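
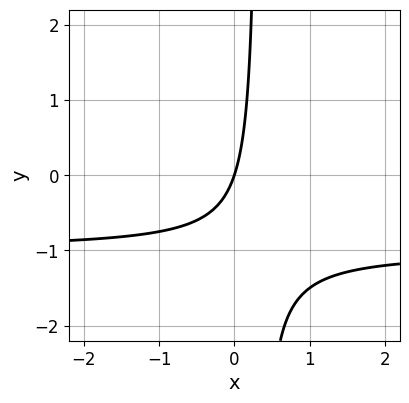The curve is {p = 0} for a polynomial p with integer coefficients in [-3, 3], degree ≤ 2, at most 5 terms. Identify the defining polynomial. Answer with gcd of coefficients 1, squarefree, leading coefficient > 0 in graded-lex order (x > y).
deg p = 2.
From the axis intercepts and sections: it meets the y-axis at y = 0 (among the integer gridlines); one x-axis crossing is at x = 0.
Together with the visible shape, these determine p as stated.

3*x*y + 3*x - y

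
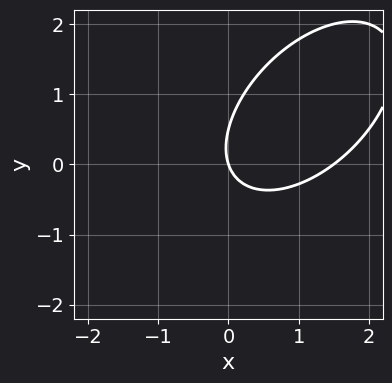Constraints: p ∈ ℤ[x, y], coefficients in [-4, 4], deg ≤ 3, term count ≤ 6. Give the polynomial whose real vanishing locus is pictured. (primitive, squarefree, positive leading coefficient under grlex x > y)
deg p = 2. No degree-1 curve has this shape.
Reading off the gridlines: it meets the y-axis at y = 0 (among the integer gridlines); it crosses the x-axis at the gridline x = 0.
Matching integer coefficients to the picture gives p.

2*x^2 - 2*x*y + 2*y^2 - 3*x - y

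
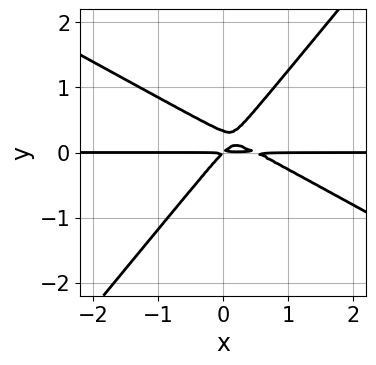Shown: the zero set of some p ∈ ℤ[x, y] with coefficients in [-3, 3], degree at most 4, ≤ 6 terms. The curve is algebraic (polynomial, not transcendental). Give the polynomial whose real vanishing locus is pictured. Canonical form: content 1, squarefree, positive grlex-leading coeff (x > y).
2*x^2*y + 2*x*y^2 - 3*y^3 - x*y + y^2

(a) deg p = 3. A generic line meets the curve in up to 3 points.
(b) From the visible intercepts: the visible x-axis segment lies entirely on the curve.
(c) Together with the visible shape, these determine p as stated.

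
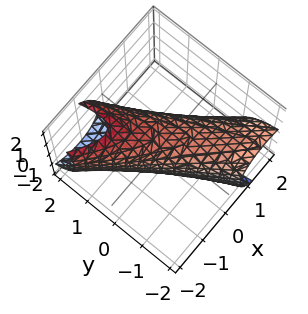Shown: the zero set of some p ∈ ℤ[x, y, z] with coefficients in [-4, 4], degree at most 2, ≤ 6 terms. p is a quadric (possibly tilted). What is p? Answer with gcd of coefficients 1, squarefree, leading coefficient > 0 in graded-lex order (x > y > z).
2*x^2 + 3*x*y + x*z + y^2 + z^2 - 2

1. deg p = 2. A generic line meets the surface in up to 2 points.
2. Reading off the gridlines: among the integer gridlines, it crosses the x-axis at x ∈ {-1, 1}.
3. Together with the visible shape, these determine p as stated.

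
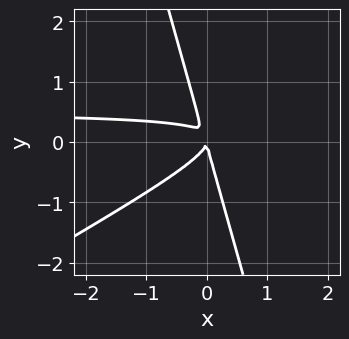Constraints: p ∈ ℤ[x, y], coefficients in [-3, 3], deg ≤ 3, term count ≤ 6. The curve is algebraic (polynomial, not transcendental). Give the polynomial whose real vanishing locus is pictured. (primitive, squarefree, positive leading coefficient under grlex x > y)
First, degree: no degree-2 curve has this shape, so deg p = 3.
Then, observable constraints: it meets the y-axis at y = 0 (among the integer gridlines); it crosses the x-axis at the gridline x = 0.
Finally, matching integer coefficients to the picture gives p.

2*x^2*y - 3*x*y^2 - y^3 - x^2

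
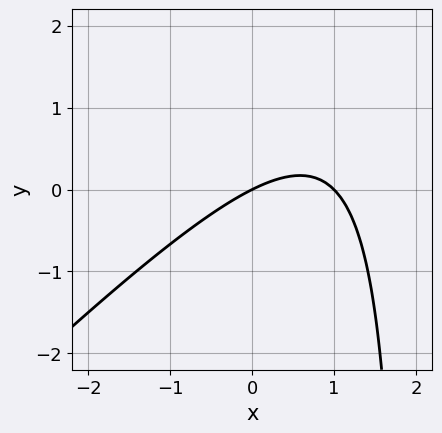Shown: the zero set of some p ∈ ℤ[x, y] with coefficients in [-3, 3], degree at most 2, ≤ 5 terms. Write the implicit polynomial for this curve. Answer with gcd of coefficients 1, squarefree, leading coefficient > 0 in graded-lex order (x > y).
The degree is 2 — no degree-1 curve has this shape.
From the axis intercepts and sections: one y-axis crossing is at y = 0; the x-axis gridline crossings are at x ∈ {0, 1}.
These observations pin down the coefficients.

x^2 - x*y - x + 2*y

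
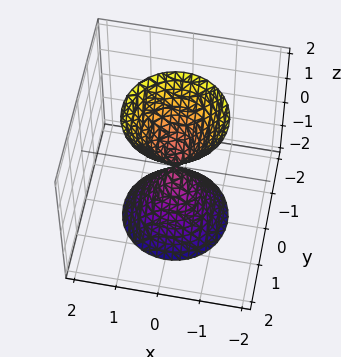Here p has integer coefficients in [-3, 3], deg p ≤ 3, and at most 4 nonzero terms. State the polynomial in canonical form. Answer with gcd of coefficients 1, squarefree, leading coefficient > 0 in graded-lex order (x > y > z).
3*x^2 + 3*y^2 - z^2

First, I count 2 distinct pieces.
Next, degree: two nappes meeting at a single point; a quadric, so deg p = 2.
Next, symmetries: rotational symmetry about the z-axis ⇒ p depends on x, y only through x² + y²; mirror symmetry z ↦ −z ⇒ only even powers of z.
Then, from the axis intercepts and sections: a circular section at z = 2 has radius between 1 and 2; one x-axis crossing is at x = 0; one z-axis crossing is at z = 0.
Finally, assembling these constraints gives the stated polynomial.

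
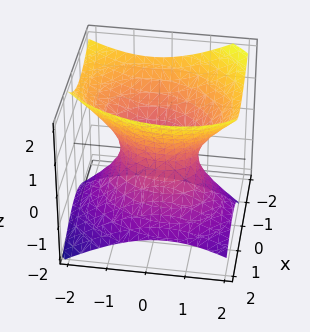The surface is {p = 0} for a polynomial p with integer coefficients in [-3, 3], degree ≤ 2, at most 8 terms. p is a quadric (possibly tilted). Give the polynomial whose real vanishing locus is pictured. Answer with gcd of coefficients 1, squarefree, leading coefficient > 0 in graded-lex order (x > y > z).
3*x^2 - x*y + 2*x*z + 2*y^2 - 3*z^2 - 2

deg p = 2. The shape is more complex than any degree-1 surface.
From the visible intercepts: among the integer gridlines, it crosses the y-axis at y ∈ {-1, 1}; no z-intercept at any integer in the box.
Assembling these constraints gives the stated polynomial.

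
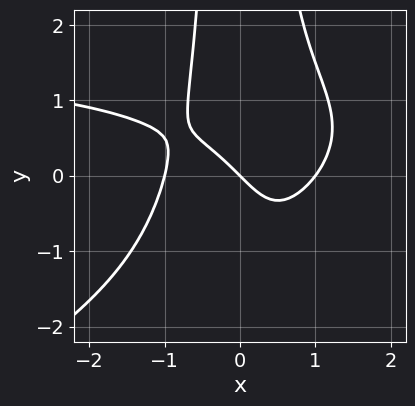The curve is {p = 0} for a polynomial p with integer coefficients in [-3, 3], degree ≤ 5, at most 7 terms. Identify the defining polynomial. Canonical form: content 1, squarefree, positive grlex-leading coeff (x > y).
x^3*y - 2*x^2*y^2 - 2*x^3 + 2*x + 2*y

(a) deg p = 4. The shape is more complex than any degree-3 curve.
(b) Checking where it meets the axes: the x-axis gridline crossings are at x ∈ {-1, 0, 1}; it meets the y-axis at y = 0 (among the integer gridlines).
(c) Assembling these constraints gives the stated polynomial.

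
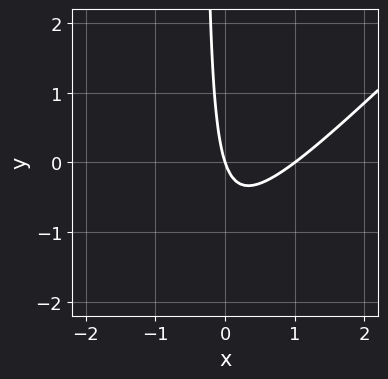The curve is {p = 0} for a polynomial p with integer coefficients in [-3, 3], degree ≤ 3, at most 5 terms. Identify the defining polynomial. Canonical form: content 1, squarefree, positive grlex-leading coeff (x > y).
3*x^2 - 3*x*y - 3*x - y

1. deg p = 2.
2. From the axis intercepts and sections: one y-axis crossing is at y = 0; among the integer gridlines, it crosses the x-axis at x ∈ {0, 1}.
3. Matching integer coefficients to the picture gives p.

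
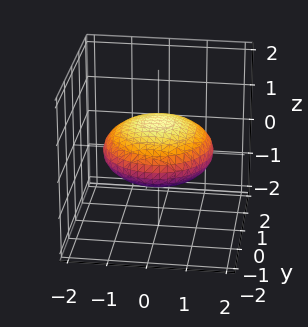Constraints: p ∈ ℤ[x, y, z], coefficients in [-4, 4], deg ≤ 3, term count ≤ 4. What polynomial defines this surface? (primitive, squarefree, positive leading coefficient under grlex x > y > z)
1. The degree is 2 — bounded and convex; a quadric.
2. Symmetry: the surface is invariant under rotation about z: p = q(x² + y², z); the z ↦ −z reflection is a symmetry, so z appears only in even powers.
3. From the visible intercepts: a circular section at z = 0 has radius between 1 and 2.
4. Together with the visible shape, these determine p as stated.

x^2 + y^2 + 3*z^2 - 2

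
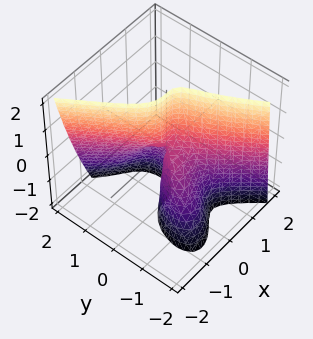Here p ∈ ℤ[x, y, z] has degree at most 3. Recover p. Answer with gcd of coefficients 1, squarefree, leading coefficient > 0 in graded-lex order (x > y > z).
3*x^3 - x*y*z + y^3 + y*z

First, the degree is 3 — the shape is more complex than any degree-2 surface.
Next, from the visible intercepts: it crosses the y-axis at the gridline y = 0; every point of the z-axis in the box is on the surface.
Finally, together with the visible shape, these determine p as stated.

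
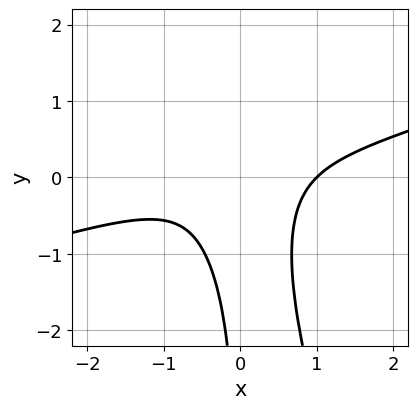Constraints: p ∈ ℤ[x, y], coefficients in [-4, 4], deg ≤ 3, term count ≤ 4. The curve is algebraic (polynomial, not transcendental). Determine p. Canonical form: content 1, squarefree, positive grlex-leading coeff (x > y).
x^3 - 3*x^2*y - x*y^2 - 1

First, the degree is 3 — the shape is more complex than any degree-2 curve.
Next, observable constraints: it misses every integer gridline on the y-axis; it meets the x-axis at x = 1 (among the integer gridlines).
Finally, solving for integer coefficients yields p as stated.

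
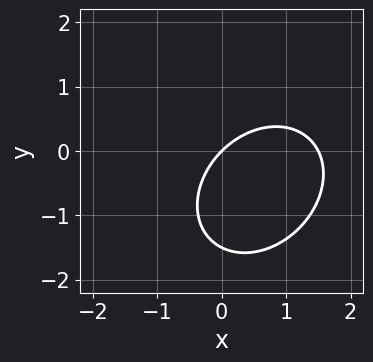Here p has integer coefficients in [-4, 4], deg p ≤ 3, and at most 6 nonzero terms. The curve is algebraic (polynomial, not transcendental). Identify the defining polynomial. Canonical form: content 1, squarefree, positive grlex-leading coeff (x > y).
1. The degree is 2 — no degree-1 curve has this shape.
2. From the visible intercepts: it crosses the y-axis at the gridline y = 0; it crosses the x-axis at the gridline x = 0.
3. Assembling these constraints gives the stated polynomial.

2*x^2 - x*y + 2*y^2 - 3*x + 3*y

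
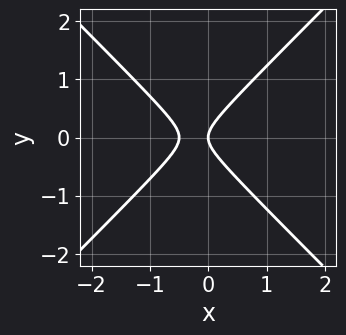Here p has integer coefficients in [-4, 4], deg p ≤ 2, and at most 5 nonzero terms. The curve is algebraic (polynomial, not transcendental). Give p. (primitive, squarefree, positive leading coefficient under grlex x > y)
The degree is 2 — no degree-1 curve has this shape.
Symmetries: it's symmetric under y → −y, forcing even powers of y.
Reading off the gridlines: one y-axis crossing is at y = 0; it meets the x-axis at x = 0 (among the integer gridlines).
Matching integer coefficients to the picture gives p.

2*x^2 - 2*y^2 + x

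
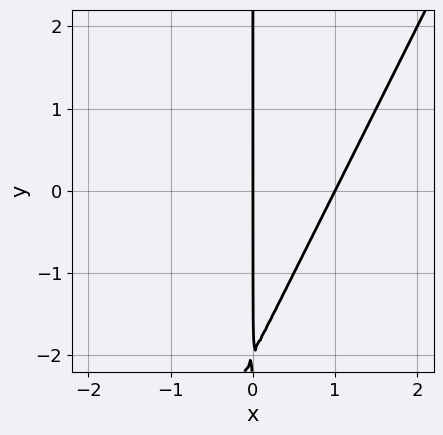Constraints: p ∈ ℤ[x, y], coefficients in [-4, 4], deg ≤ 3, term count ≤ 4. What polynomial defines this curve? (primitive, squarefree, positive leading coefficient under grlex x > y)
1. The degree is 2 — no degree-1 curve has this shape.
2. Against the integer gridlines: among the integer gridlines, it crosses the x-axis at x ∈ {0, 1}; every point of the y-axis in the box is on the curve.
3. These observations pin down the coefficients.

2*x^2 - x*y - 2*x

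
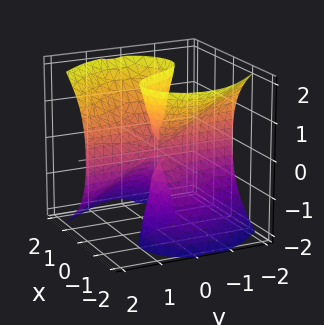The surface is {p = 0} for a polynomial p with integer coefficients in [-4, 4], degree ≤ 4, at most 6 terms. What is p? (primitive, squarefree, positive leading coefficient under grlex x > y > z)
2*x^3 + 3*x*y^2 - 2*x*z^2 - y*z^2

1. Degree: no degree-2 surface has this shape, so deg p = 3.
2. Reading off the gridlines: the visible y-axis segment lies entirely on the surface; every point of the z-axis in the box is on the surface.
3. Putting this together gives p.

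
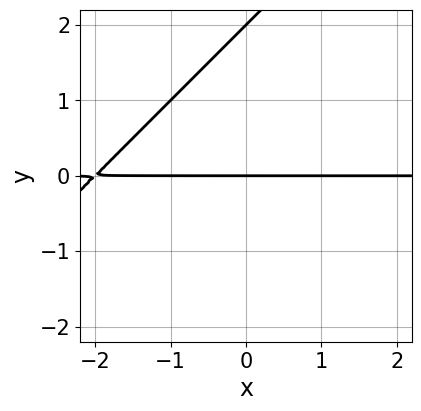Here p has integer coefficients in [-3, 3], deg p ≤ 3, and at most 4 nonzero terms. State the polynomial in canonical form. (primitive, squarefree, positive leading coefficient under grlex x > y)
x*y - y^2 + 2*y

(a) Degree: the shape is more complex than any degree-1 curve, so deg p = 2.
(b) Observable constraints: the visible x-axis segment lies entirely on the curve; among the integer gridlines, it crosses the y-axis at y ∈ {0, 2}.
(c) Assembling these constraints gives the stated polynomial.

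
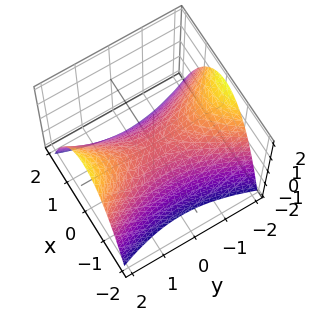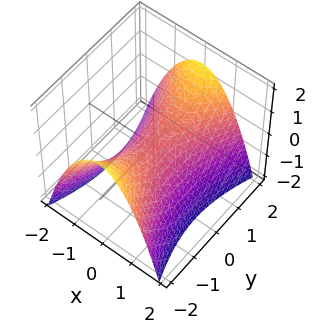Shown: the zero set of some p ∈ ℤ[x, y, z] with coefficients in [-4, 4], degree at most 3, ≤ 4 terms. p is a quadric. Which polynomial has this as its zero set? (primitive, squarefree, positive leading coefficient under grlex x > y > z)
3*x^2 - y^2 + 3*z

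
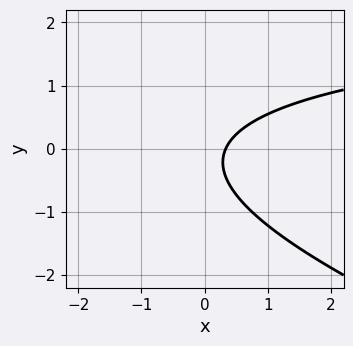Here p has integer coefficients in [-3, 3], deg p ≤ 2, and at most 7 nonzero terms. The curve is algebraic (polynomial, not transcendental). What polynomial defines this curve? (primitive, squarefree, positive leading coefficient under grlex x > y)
x*y + 3*y^2 - 3*x + y + 1

First, degree: a generic line meets the curve in up to 2 points, so deg p = 2.
Next, against the integer gridlines: the curve avoids every integer y-axis point in the box.
Finally, putting this together gives p.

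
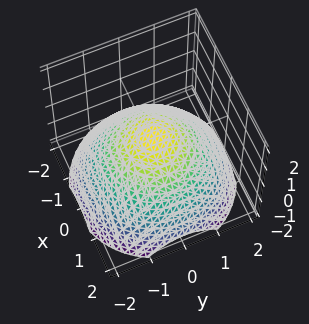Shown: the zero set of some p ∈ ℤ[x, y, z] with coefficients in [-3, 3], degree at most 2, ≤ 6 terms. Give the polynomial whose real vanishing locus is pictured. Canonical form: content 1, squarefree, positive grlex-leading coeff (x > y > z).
x^2 + y^2 + 2*z - 1

Degree: the shape is more complex than any degree-1 surface, so deg p = 2.
Symmetries: every cross-section ⟂ z is a circle, so x, y appear only via x² + y².
Observable constraints: among the integer gridlines, it crosses the y-axis at y ∈ {-1, 1}; a circular section at z = -1 has radius between 1 and 2; the x-axis gridline crossings are at x ∈ {-1, 1}.
Putting this together gives p.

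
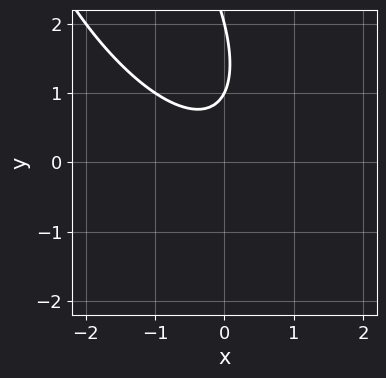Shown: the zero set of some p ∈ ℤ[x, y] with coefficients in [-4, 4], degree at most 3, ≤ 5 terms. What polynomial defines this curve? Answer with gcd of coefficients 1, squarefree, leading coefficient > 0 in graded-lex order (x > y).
1. Degree: the shape is more complex than any degree-1 curve, so deg p = 2.
2. From the visible intercepts: it misses every integer gridline on the x-axis; the y-axis gridline crossings are at y ∈ {1, 2}.
3. Putting this together gives p.

2*x^2 + 2*x*y + y^2 - 3*y + 2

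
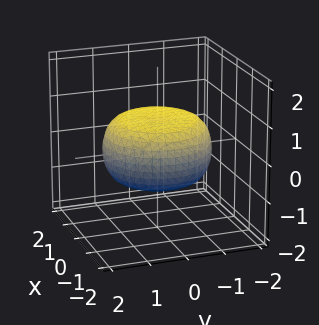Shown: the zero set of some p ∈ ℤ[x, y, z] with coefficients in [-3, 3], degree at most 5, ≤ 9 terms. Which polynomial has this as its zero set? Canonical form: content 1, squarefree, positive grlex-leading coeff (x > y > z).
x^4 + 2*x^2*y^2 + y^4 - x^2 - y^2 + 3*z^2 - 2

(a) The degree is 4 — the shape is more complex than any degree-3 surface.
(b) By symmetry, every cross-section ⟂ z is a circle, so x, y appear only via x² + y².
(c) Observable constraints: a circular section at z = 0 has radius between 1 and 2.
(d) Fitting integer coefficients to these (and the overall shape) gives p.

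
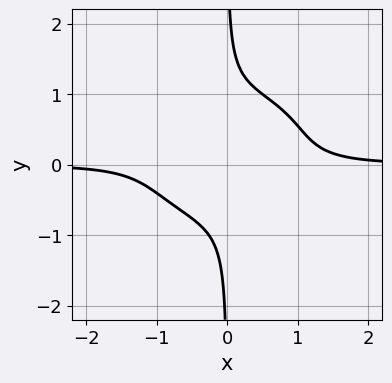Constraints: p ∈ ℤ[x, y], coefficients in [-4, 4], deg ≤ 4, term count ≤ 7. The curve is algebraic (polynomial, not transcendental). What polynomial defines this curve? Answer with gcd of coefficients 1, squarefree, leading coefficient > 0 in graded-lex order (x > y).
2*x^3*y - x^2*y^2 + 3*x*y^3 - x*y^2 - 1

1. deg p = 4. A generic line meets the curve in up to 4 points.
2. Against the integer gridlines: no x-intercept at any integer in the box; the curve avoids every integer y-axis point in the box.
3. Putting this together gives p.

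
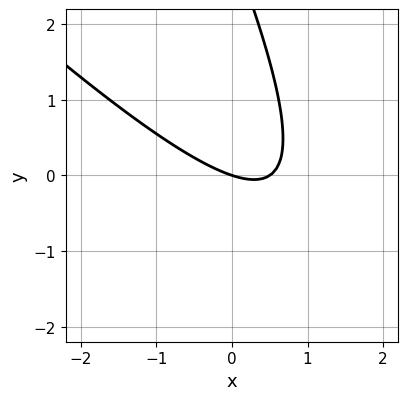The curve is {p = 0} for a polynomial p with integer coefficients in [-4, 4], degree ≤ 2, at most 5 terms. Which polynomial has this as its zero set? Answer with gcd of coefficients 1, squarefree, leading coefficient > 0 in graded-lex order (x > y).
2*x^2 + 3*x*y + y^2 - x - 3*y

(a) deg p = 2. No degree-1 curve has this shape.
(b) Reading off the gridlines: it crosses the x-axis at the gridline x = 0; one y-axis crossing is at y = 0.
(c) Fitting integer coefficients to these (and the overall shape) gives p.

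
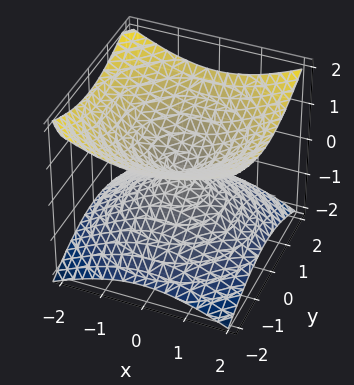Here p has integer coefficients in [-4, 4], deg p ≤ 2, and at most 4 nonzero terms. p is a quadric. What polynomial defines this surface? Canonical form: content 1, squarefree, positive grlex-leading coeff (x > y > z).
x^2 + y^2 - 2*z^2

(a) Degree: a double cone through the origin; a quadric, so deg p = 2.
(b) Symmetry: every cross-section ⟂ z is a circle, so x, y appear only via x² + y²; it's symmetric under z → −z, forcing even powers of z.
(c) Against the integer gridlines: it crosses the y-axis at the gridline y = 0; a circular section at z = 1 has radius between 1 and 2; one x-axis crossing is at x = 0; one z-axis crossing is at z = 0.
(d) Assembling these constraints gives the stated polynomial.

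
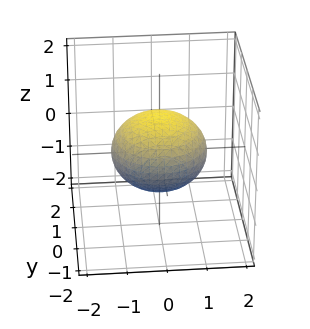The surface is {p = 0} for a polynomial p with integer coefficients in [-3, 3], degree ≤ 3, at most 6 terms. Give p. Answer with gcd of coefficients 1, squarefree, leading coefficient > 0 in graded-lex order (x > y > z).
First, the degree is 2 — the shape is more complex than any degree-1 surface.
Then, symmetry: the surface is invariant under rotation about z: p = q(x² + y², z).
Then, observable constraints: among the integer gridlines, it crosses the z-axis at z ∈ {-1, 1}; a circular section at z = 0 has radius between 1 and 2.
Finally, fitting integer coefficients to these (and the overall shape) gives p.

2*x^2 + 2*y^2 + 3*z^2 - 3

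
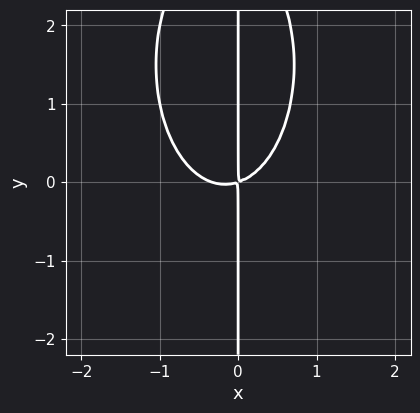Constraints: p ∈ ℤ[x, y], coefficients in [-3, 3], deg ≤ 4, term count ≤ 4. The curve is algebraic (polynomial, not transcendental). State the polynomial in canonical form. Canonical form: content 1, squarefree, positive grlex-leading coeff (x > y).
1. deg p = 3.
2. Observable constraints: every point of the y-axis in the box is on the curve.
3. Together with the visible shape, these determine p as stated.

3*x^3 + x*y^2 + x^2 - 3*x*y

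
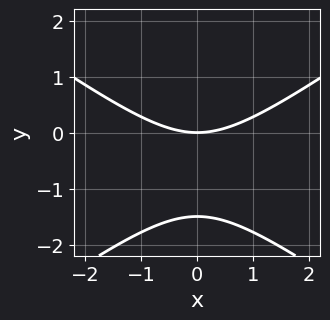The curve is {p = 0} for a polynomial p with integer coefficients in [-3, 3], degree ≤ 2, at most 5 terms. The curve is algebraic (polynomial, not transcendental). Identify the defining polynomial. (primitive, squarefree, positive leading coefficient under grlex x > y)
x^2 - 2*y^2 - 3*y

(a) The degree is 2 — no degree-1 curve has this shape.
(b) Symmetries: the x ↦ −x reflection is a symmetry, so x appears only in even powers.
(c) From the axis intercepts and sections: one x-axis crossing is at x = 0; one y-axis crossing is at y = 0.
(d) These observations pin down the coefficients.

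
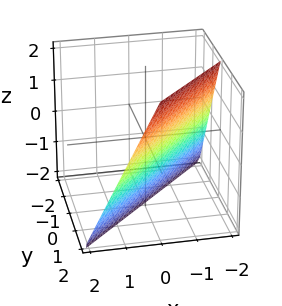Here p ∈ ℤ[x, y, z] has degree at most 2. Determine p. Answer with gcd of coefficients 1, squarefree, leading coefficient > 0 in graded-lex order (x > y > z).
2*x - 2*y + z + 2

(a) The degree is 1 — every cross-section is a straight line — this is a plane.
(b) Observable constraints: it crosses the z-axis at the gridline z = -2; it crosses the y-axis at the gridline y = 1; one x-axis crossing is at x = -1.
(c) Putting this together gives p.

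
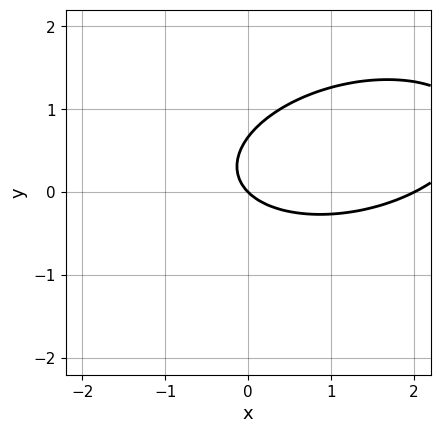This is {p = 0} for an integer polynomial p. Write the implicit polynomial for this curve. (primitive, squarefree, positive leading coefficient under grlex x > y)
x^2 - x*y + 3*y^2 - 2*x - 2*y

The degree is 2 — no degree-1 curve has this shape.
From the visible intercepts: one y-axis crossing is at y = 0; the x-axis gridline crossings are at x ∈ {0, 2}.
Solving for integer coefficients yields p as stated.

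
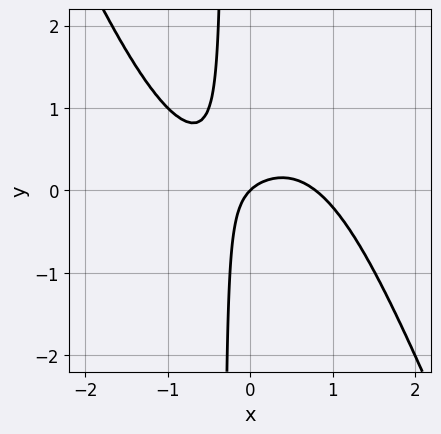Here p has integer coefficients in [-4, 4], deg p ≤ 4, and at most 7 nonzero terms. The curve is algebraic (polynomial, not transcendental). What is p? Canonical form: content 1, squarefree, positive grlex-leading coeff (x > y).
2*x^4 + x^3*y + 3*x*y - x + y

First, deg p = 4. The shape is more complex than any degree-3 curve.
Then, checking where it meets the axes: one y-axis crossing is at y = 0; one x-axis crossing is at x = 0.
Finally, these observations pin down the coefficients.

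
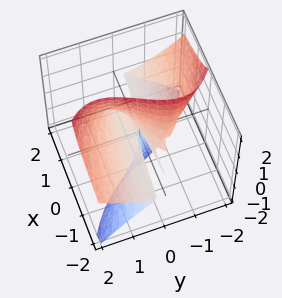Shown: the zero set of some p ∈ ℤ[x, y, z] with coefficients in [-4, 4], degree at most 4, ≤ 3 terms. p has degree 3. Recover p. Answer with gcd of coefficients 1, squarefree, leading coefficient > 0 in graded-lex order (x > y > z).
2*x*z^2 + y^3 - 2*y*z

1. Degree: no degree-2 surface has this shape, so deg p = 3.
2. Reading off the gridlines: every point of the z-axis in the box is on the surface; it meets the y-axis at y = 0 (among the integer gridlines); every point of the x-axis in the box is on the surface.
3. These observations pin down the coefficients.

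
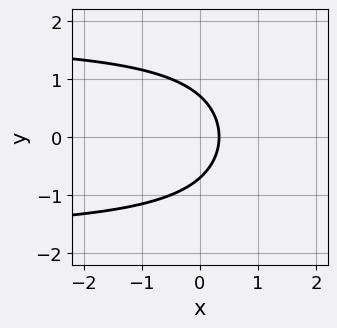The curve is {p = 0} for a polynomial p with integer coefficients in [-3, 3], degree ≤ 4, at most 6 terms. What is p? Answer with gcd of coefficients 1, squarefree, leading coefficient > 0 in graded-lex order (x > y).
Degree: the shape is more complex than any degree-2 curve, so deg p = 3.
Symmetries: it's symmetric under y → −y, forcing even powers of y.
Solving for integer coefficients yields p as stated.

x*y^2 - 2*y^2 - 3*x + 1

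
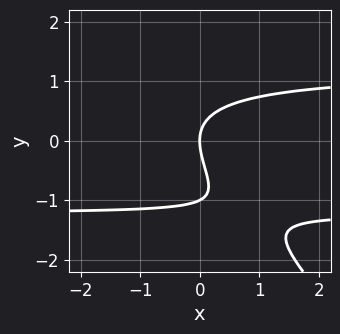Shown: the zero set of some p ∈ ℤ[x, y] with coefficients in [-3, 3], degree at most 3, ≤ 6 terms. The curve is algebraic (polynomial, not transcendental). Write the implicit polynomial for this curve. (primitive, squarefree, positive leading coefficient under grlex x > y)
2*x*y^2 + 2*y^3 + 2*y^2 - 3*x

deg p = 3.
From the visible intercepts: among the integer gridlines, it crosses the y-axis at y ∈ {-1, 0}; it meets the x-axis at x = 0 (among the integer gridlines).
Assembling these constraints gives the stated polynomial.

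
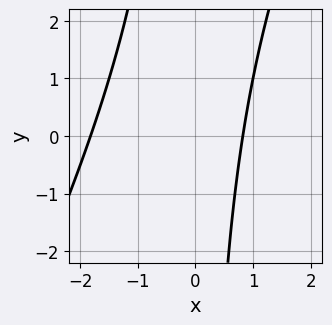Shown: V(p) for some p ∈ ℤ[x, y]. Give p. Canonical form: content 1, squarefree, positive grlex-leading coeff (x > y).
2*x^2 - x*y + 2*x - 3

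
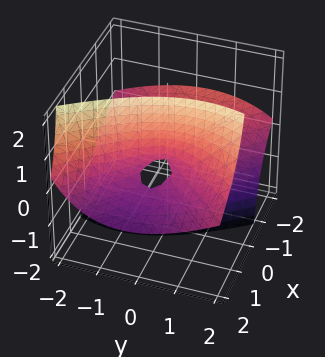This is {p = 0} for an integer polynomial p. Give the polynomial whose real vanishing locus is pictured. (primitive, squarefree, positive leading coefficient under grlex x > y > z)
(a) deg p = 2.
(b) From the visible intercepts: it meets the y-axis at y = 0 (among the integer gridlines); it crosses the z-axis at the gridline z = 0; it crosses the x-axis at the gridline x = 0.
(c) Together with the visible shape, these determine p as stated.

x^2 + 3*x*z - y^2 + y*z - z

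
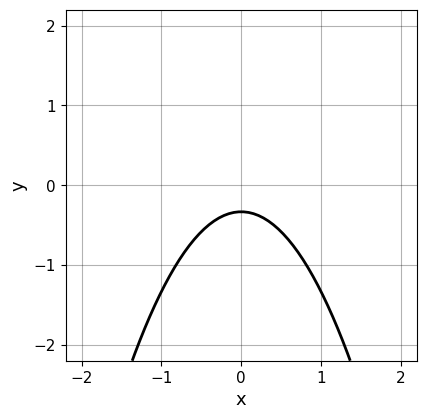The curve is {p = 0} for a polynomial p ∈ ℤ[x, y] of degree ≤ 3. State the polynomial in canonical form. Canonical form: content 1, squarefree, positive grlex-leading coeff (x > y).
The degree is 2 — no degree-1 curve has this shape.
Symmetries: mirror symmetry x ↦ −x ⇒ only even powers of x.
From the axis intercepts and sections: it misses every integer gridline on the x-axis.
Solving for integer coefficients yields p as stated.

3*x^2 + 3*y + 1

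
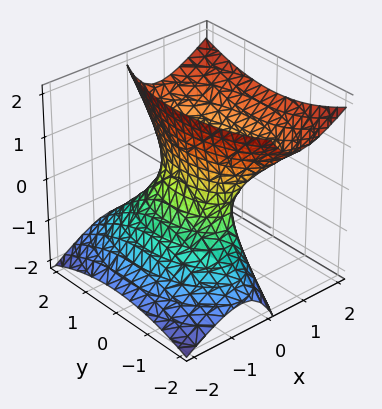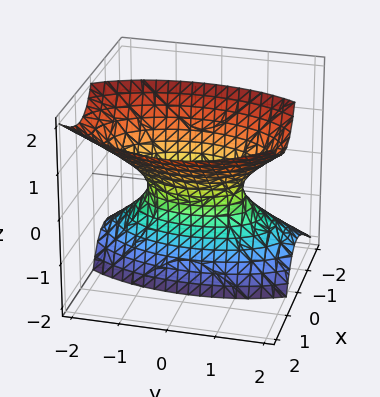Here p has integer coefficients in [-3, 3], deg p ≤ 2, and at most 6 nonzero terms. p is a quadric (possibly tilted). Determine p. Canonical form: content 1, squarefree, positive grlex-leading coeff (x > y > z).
3*x^2 - 3*x*z + y^2 - z^2 - 1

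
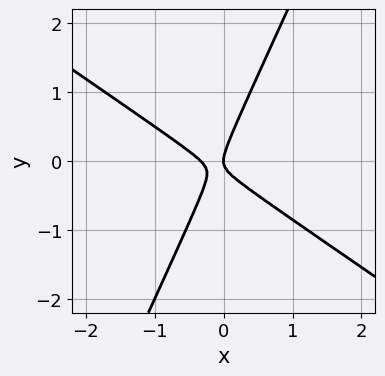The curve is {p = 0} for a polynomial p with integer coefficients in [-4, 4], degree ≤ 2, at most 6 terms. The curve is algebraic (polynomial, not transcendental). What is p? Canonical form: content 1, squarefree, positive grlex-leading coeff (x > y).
3*x^2 + 3*x*y - 2*y^2 + x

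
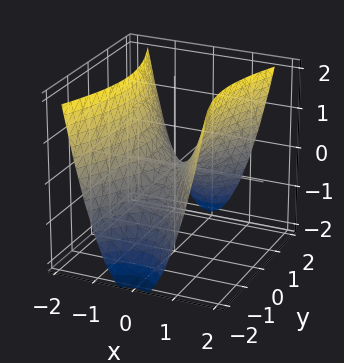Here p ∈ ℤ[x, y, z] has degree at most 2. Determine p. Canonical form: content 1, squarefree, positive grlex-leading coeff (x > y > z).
First, degree: a saddle surface; a quadric, so deg p = 2.
Next, symmetries: mirror symmetry x ↦ −x ⇒ only even powers of x; mirror symmetry y ↦ −y ⇒ only even powers of y.
Then, reading off the gridlines: it crosses the z-axis at the gridline z = 0; it crosses the x-axis at the gridline x = 0; it meets the y-axis at y = 0 (among the integer gridlines).
Finally, the integer polynomial consistent with all of this is the stated p.

3*x^2 - y^2 - 2*z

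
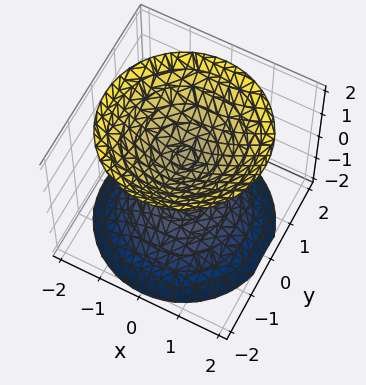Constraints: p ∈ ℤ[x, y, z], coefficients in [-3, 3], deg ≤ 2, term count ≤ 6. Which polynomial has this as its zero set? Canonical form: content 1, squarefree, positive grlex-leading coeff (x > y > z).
First, the picture has 2 separate pieces. Treating them together as one polynomial.
Next, the degree is 2 — the shape is more complex than any degree-1 surface.
Next, symmetries: the surface is invariant under rotation about z: p = q(x² + y², z).
Then, reading off the gridlines: a circular section at z = -1 has radius between 0 and 1; the surface avoids every integer x-axis point in the box; the surface avoids every integer y-axis point in the box.
Finally, these observations pin down the coefficients.

2*x^2 + 2*y^2 - 2*z^2 + 1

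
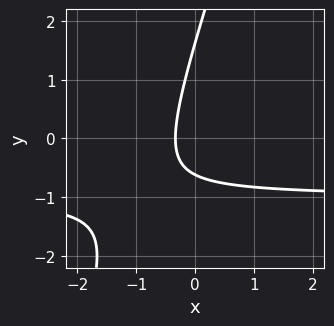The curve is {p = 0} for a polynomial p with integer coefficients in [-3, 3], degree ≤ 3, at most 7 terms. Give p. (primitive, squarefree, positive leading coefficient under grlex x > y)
3*x*y - y^2 + 3*x + y + 1

First, the degree is 2 — a generic line meets the curve in up to 2 points.
Finally, the integer polynomial consistent with all of this is the stated p.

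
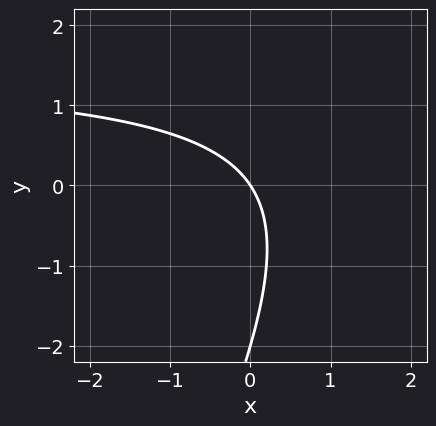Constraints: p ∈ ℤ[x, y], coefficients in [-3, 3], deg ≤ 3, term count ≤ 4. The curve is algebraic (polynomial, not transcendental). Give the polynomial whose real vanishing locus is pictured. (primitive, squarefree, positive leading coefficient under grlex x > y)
2*x*y - y^2 - 3*x - 2*y

(a) deg p = 2.
(b) From the axis intercepts and sections: the y-axis gridline crossings are at y ∈ {-2, 0}; it crosses the x-axis at the gridline x = 0.
(c) The integer polynomial consistent with all of this is the stated p.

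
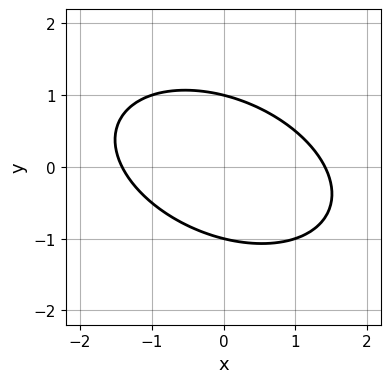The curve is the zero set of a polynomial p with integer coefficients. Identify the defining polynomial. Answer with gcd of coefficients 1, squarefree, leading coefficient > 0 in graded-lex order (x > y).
(a) deg p = 2. A generic line meets the curve in up to 2 points.
(b) From the visible intercepts: the y-axis gridline crossings are at y ∈ {-1, 1}.
(c) These observations pin down the coefficients.

x^2 + x*y + 2*y^2 - 2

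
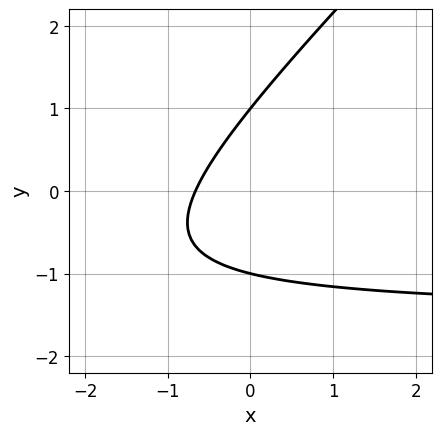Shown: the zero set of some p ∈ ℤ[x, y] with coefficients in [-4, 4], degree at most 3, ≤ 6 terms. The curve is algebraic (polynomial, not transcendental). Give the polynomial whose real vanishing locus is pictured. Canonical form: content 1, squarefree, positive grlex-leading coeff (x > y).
2*x*y - 2*y^2 + 3*x + 2

(a) Degree: a generic line meets the curve in up to 2 points, so deg p = 2.
(b) Checking where it meets the axes: the y-axis gridline crossings are at y ∈ {-1, 1}.
(c) Solving for integer coefficients yields p as stated.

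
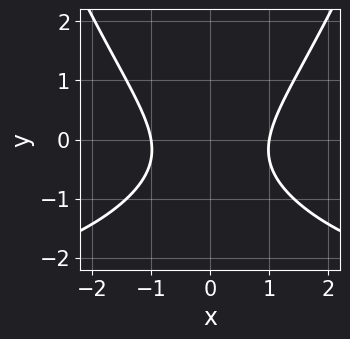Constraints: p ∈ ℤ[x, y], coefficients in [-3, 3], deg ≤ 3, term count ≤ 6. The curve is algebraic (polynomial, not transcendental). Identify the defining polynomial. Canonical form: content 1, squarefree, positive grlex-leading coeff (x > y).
x^2*y + 3*x^2 - 3*y^2 - 2*y - 3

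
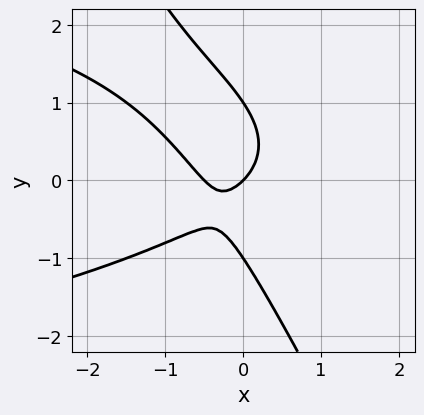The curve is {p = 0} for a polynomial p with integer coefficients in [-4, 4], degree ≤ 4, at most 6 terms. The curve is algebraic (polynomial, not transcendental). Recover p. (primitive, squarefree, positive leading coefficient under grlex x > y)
The degree is 3 — a generic line meets the curve in up to 3 points.
Against the integer gridlines: it meets the x-axis at x = 0 (among the integer gridlines); among the integer gridlines, it crosses the y-axis at y ∈ {-1, 0, 1}.
These observations pin down the coefficients.

2*x*y^2 + y^3 + 2*x^2 + x - y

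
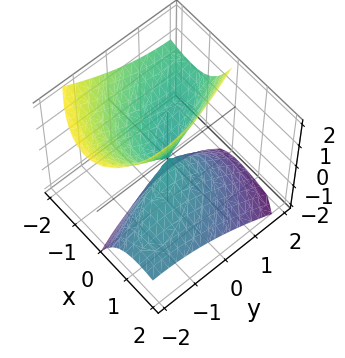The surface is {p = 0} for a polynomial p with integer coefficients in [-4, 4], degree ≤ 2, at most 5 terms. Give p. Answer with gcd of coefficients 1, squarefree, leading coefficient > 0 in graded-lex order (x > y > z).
2*x^2 + 2*x*y + 3*x*z + y^2 - z^2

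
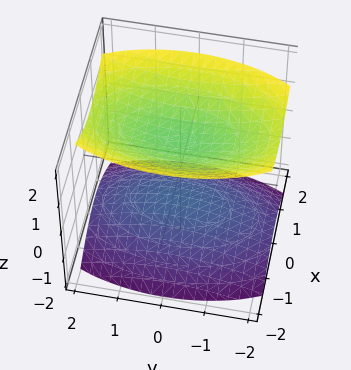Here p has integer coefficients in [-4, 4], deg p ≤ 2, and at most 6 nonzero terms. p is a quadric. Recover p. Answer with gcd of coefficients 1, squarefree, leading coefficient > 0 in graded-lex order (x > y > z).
The picture has 2 separate pieces.
deg p = 2.
Symmetries: it's symmetric under y → −y, forcing even powers of y; mirror symmetry z ↦ −z ⇒ only even powers of z; the x ↦ −x reflection is a symmetry, so x appears only in even powers.
From the visible intercepts: the z-axis gridline crossings are at z ∈ {-1, 1}; it misses every integer gridline on the y-axis.
Matching integer coefficients to the picture gives p.

3*x^2 + y^2 - 3*z^2 + 3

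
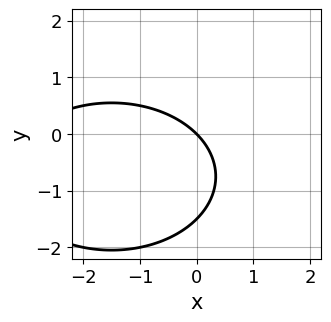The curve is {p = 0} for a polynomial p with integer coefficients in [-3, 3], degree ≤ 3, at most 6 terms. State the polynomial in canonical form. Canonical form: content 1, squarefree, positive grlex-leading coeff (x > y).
x^2 + 2*y^2 + 3*x + 3*y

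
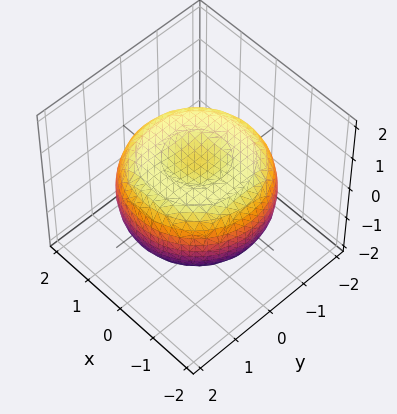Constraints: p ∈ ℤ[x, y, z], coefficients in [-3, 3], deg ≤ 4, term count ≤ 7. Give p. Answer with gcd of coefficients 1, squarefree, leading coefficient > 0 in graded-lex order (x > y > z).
x^4 + 2*x^2*y^2 + y^4 - 2*x^2 - 2*y^2 + 3*z^2 - 2

1. The degree is 4 — a generic line meets the surface in up to 4 points.
2. By symmetry, the z-axis is an axis of rotation, so x and y enter only as x² + y².
3. Checking where it meets the axes: a circular section at z = 0 has radius between 1 and 2.
4. Together with the visible shape, these determine p as stated.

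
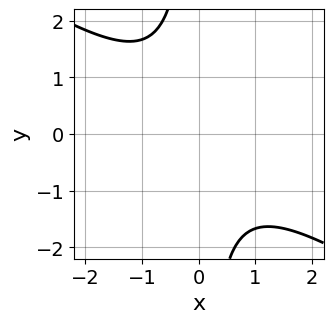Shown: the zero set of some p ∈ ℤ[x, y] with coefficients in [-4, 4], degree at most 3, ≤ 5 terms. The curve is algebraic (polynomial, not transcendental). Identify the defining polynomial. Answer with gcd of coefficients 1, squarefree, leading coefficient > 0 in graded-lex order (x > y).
1. The degree is 2 — the shape is more complex than any degree-1 curve.
2. From the axis intercepts and sections: no x-intercept at any integer in the box; it misses every integer gridline on the y-axis.
3. Fitting integer coefficients to these (and the overall shape) gives p.

2*x^2 + 3*x*y + 3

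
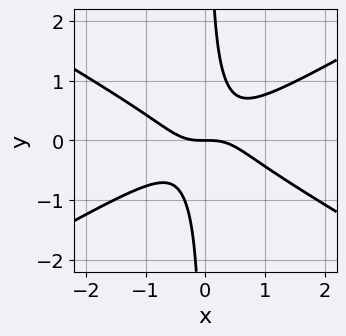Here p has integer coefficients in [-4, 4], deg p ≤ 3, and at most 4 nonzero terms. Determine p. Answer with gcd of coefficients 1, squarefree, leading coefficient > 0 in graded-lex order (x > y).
x^3 - 3*x*y^2 + y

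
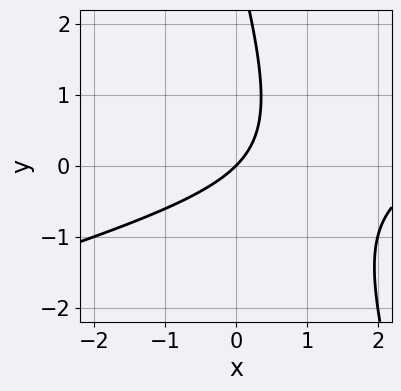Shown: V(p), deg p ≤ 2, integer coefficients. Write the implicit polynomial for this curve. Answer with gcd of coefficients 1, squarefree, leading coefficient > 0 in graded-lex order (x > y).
x^2 - 3*x*y - y^2 - 3*x + 3*y

(a) The degree is 2 — no degree-1 curve has this shape.
(b) From the axis intercepts and sections: it meets the x-axis at x = 0 (among the integer gridlines); it crosses the y-axis at the gridline y = 0.
(c) The integer polynomial consistent with all of this is the stated p.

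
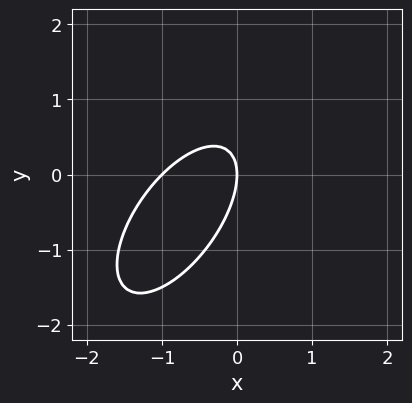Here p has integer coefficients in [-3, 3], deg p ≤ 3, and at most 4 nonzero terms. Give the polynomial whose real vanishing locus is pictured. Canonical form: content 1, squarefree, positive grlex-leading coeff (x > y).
1. deg p = 2. No degree-1 curve has this shape.
2. Against the integer gridlines: it crosses the y-axis at the gridline y = 0; the x-axis gridline crossings are at x ∈ {-1, 0}.
3. Putting this together gives p.

3*x^2 - 3*x*y + 2*y^2 + 3*x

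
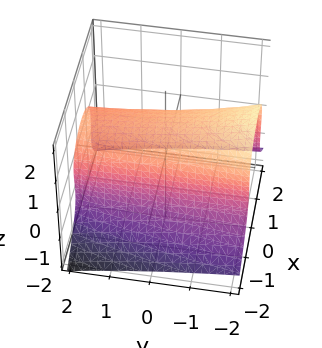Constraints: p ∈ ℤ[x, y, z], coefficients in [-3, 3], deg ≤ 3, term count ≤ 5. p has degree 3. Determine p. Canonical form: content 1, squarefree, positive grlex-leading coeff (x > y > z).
y*z^2 + 2*z^3 + 3*x^2 - 3

The degree is 3 — the shape is more complex than any degree-2 surface.
Reading off the gridlines: among the integer gridlines, it crosses the x-axis at x ∈ {-1, 1}; no y-intercept at any integer in the box.
Together with the visible shape, these determine p as stated.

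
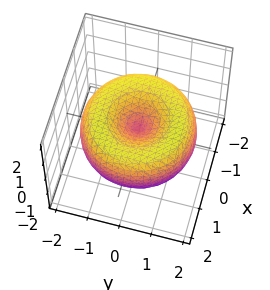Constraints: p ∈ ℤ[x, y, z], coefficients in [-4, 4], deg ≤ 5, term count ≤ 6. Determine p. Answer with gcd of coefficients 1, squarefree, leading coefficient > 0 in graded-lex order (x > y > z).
x^4 + 2*x^2*y^2 + y^4 - 3*x^2 - 3*y^2 + 3*z^2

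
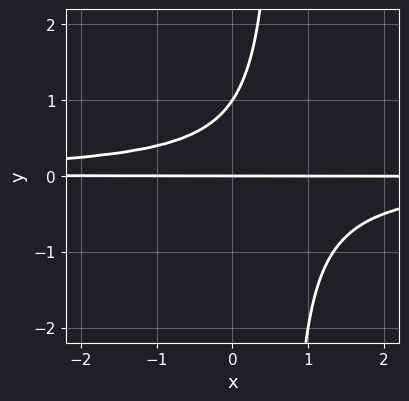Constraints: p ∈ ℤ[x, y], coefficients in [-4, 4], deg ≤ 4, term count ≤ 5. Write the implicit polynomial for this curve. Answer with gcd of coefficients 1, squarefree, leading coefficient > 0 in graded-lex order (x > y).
1. Degree: no degree-2 curve has this shape, so deg p = 3.
2. Observable constraints: every point of the x-axis in the box is on the curve; among the integer gridlines, it crosses the y-axis at y ∈ {0, 1}.
3. Solving for integer coefficients yields p as stated.

3*x*y^2 - 2*y^2 + 2*y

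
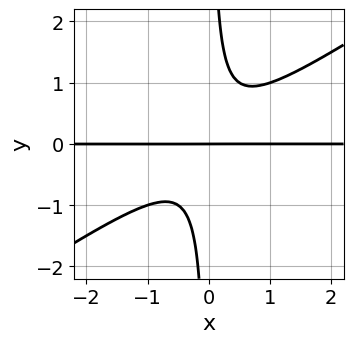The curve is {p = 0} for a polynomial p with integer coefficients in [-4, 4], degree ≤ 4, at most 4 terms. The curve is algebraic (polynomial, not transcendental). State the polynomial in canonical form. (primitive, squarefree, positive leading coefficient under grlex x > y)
First, degree: no degree-2 curve has this shape, so deg p = 3.
Next, observable constraints: the visible x-axis segment lies entirely on the curve; one y-axis crossing is at y = 0.
Finally, matching integer coefficients to the picture gives p.

2*x^2*y - 3*x*y^2 + y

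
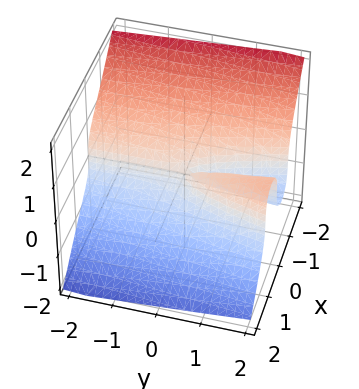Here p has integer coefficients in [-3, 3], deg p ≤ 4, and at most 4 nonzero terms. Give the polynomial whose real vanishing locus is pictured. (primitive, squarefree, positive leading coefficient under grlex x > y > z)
2*x^3 + 2*z^3 - x*y

First, deg p = 3. No degree-2 surface has this shape.
Next, reading off the gridlines: it meets the z-axis at z = 0 (among the integer gridlines); one x-axis crossing is at x = 0; the visible y-axis segment lies entirely on the surface.
Finally, matching integer coefficients to the picture gives p.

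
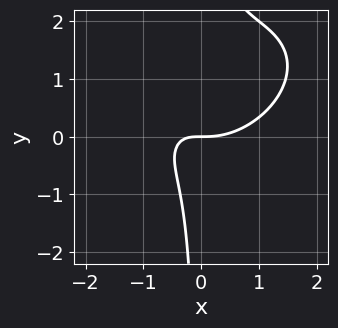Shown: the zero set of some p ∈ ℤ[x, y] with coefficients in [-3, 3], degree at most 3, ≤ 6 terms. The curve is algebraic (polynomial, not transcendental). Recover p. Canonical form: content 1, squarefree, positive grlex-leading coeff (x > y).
2*x^3 - 2*x^2*y + 3*x*y^2 - 3*x*y - 2*y

1. Degree: no degree-2 curve has this shape, so deg p = 3.
2. Observable constraints: it crosses the y-axis at the gridline y = 0; one x-axis crossing is at x = 0.
3. The integer polynomial consistent with all of this is the stated p.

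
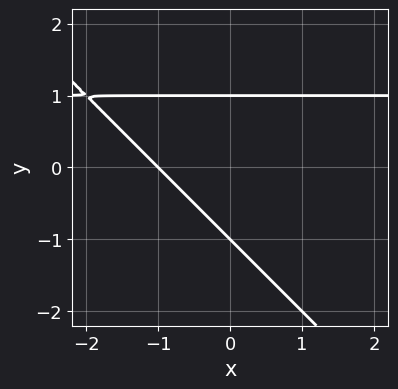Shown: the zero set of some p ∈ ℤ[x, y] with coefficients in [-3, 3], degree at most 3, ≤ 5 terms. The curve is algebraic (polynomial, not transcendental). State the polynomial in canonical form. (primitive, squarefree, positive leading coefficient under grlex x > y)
Degree: a generic line meets the curve in up to 2 points, so deg p = 2.
Reading off the gridlines: the y-axis gridline crossings are at y ∈ {-1, 1}; it crosses the x-axis at the gridline x = -1.
Solving for integer coefficients yields p as stated.

x*y + y^2 - x - 1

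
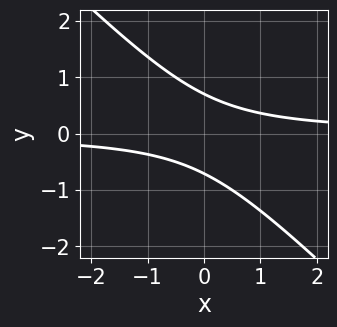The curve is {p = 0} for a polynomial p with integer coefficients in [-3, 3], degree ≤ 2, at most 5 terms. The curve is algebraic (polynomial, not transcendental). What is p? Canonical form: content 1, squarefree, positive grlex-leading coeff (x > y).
2*x*y + 2*y^2 - 1

Degree: a generic line meets the curve in up to 2 points, so deg p = 2.
From the axis intercepts and sections: the curve avoids every integer x-axis point in the box.
Together with the visible shape, these determine p as stated.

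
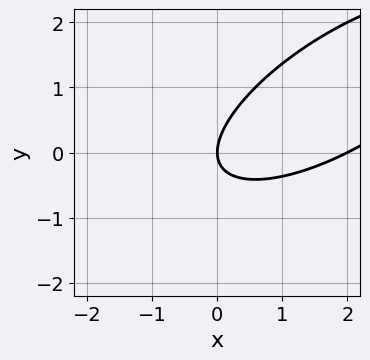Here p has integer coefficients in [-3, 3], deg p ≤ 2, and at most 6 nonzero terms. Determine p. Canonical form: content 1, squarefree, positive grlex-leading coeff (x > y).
x^2 - 2*x*y + 2*y^2 - 2*x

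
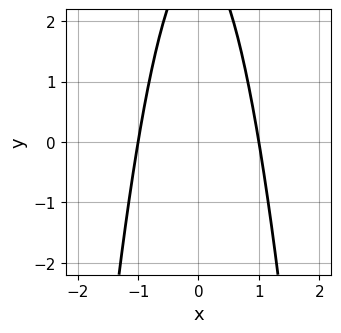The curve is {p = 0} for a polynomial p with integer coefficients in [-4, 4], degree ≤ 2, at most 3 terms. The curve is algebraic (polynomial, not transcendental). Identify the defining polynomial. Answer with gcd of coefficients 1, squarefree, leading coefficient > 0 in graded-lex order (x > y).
(a) deg p = 2. A generic line meets the curve in up to 2 points.
(b) Symmetries: it's symmetric under x → −x, forcing even powers of x.
(c) Against the integer gridlines: the curve avoids every integer y-axis point in the box; among the integer gridlines, it crosses the x-axis at x ∈ {-1, 1}.
(d) Matching integer coefficients to the picture gives p.

3*x^2 + y - 3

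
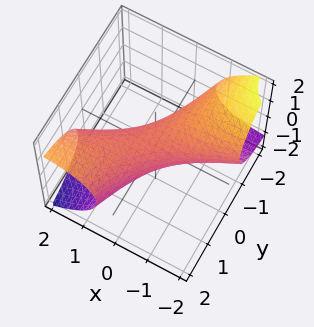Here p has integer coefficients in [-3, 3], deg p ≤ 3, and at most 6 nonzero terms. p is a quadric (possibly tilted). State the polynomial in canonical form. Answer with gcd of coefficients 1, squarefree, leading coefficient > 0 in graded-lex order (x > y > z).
x^2 - 3*x*y + x*z + y^2 + 2*z^2 - 1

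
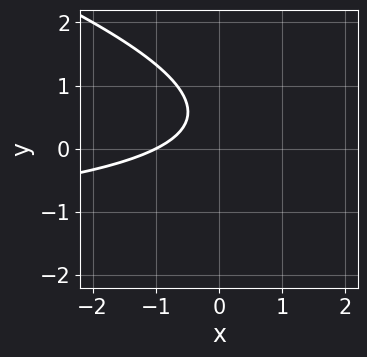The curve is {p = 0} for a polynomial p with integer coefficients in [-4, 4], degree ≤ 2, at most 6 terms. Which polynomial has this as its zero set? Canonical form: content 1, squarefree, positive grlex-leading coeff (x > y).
x*y + 3*y^2 + 2*x - 3*y + 2

1. Degree: no degree-1 curve has this shape, so deg p = 2.
2. From the axis intercepts and sections: one x-axis crossing is at x = -1; no y-intercept at any integer in the box.
3. These observations pin down the coefficients.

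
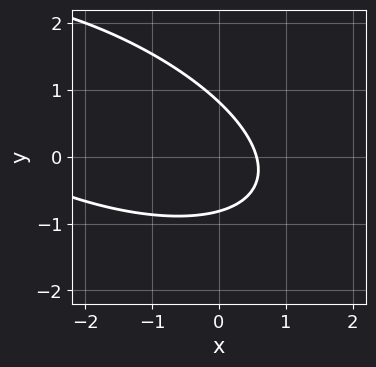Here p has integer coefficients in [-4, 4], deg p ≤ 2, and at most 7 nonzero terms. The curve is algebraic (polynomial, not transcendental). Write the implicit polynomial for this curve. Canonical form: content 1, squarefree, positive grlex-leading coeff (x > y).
x^2 + 2*x*y + 3*y^2 + 3*x - 2

First, degree: the shape is more complex than any degree-1 curve, so deg p = 2.
Finally, solving for integer coefficients yields p as stated.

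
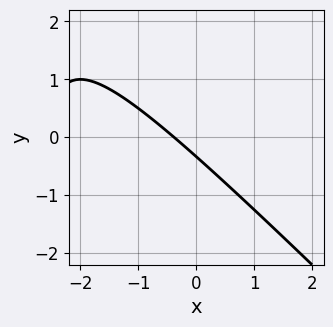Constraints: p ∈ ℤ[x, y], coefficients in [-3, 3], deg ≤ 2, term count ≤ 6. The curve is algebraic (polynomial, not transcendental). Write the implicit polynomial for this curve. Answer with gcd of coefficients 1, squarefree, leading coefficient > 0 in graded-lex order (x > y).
x^2 + x*y + 3*x + 3*y + 1

deg p = 2.
The integer polynomial consistent with all of this is the stated p.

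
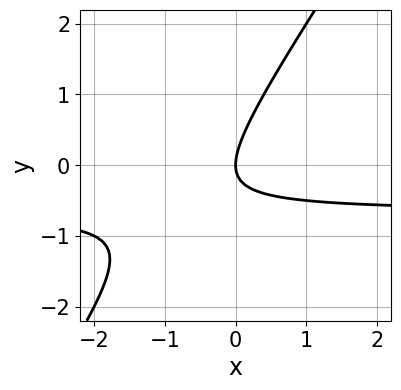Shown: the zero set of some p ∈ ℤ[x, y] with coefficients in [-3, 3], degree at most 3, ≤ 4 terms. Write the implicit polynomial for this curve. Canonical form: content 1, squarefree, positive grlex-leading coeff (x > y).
1. deg p = 2. No degree-1 curve has this shape.
2. Checking where it meets the axes: one x-axis crossing is at x = 0; one y-axis crossing is at y = 0.
3. Matching integer coefficients to the picture gives p.

3*x*y - 2*y^2 + 2*x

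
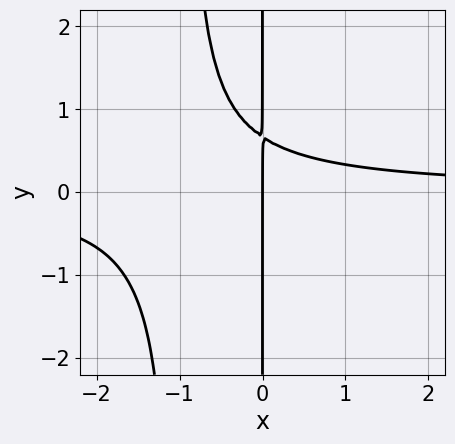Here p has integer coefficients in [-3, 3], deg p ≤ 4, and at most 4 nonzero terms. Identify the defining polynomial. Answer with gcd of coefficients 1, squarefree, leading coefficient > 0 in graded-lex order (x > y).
1. deg p = 3. No degree-2 curve has this shape.
2. Observable constraints: the visible y-axis segment lies entirely on the curve; it crosses the x-axis at the gridline x = 0.
3. The integer polynomial consistent with all of this is the stated p.

3*x^2*y + 3*x*y - 2*x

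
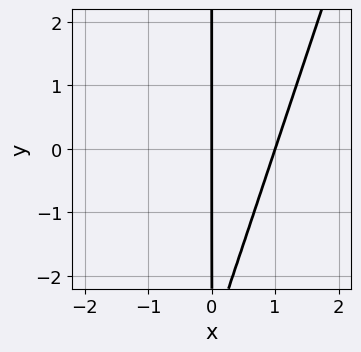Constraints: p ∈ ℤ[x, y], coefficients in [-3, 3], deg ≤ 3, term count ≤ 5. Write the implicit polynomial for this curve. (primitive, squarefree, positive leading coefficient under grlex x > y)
3*x^2 - x*y - 3*x

Degree: a generic line meets the curve in up to 2 points, so deg p = 2.
Reading off the gridlines: every point of the y-axis in the box is on the curve; the x-axis gridline crossings are at x ∈ {0, 1}.
These observations pin down the coefficients.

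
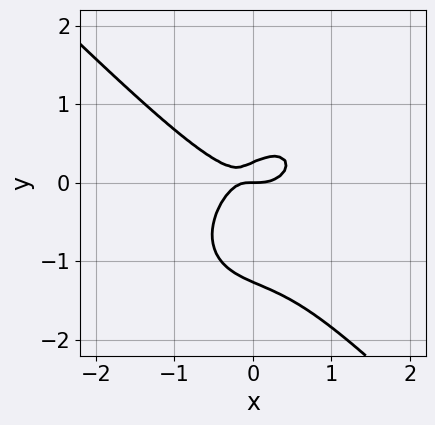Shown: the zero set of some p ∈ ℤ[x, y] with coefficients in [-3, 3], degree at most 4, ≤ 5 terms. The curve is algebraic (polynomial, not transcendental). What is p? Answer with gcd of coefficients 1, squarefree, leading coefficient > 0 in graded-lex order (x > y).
3*x^3 + 3*y^3 - 2*x*y + 3*y^2 - y

1. Degree: no degree-2 curve has this shape, so deg p = 3.
2. Observable constraints: it crosses the x-axis at the gridline x = 0; one y-axis crossing is at y = 0.
3. Assembling these constraints gives the stated polynomial.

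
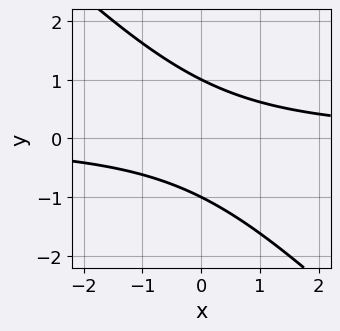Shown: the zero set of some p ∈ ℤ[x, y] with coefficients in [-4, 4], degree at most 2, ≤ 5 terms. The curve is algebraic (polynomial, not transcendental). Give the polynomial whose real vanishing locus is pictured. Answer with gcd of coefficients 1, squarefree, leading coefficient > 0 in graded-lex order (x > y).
deg p = 2. A generic line meets the curve in up to 2 points.
From the visible intercepts: among the integer gridlines, it crosses the y-axis at y ∈ {-1, 1}; the curve avoids every integer x-axis point in the box.
The integer polynomial consistent with all of this is the stated p.

x*y + y^2 - 1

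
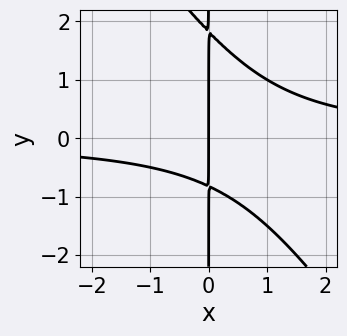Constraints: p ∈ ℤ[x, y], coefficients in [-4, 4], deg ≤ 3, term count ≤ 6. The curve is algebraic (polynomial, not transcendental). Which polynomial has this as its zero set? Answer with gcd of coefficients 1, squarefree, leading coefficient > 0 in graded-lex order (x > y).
3*x^2*y + 2*x*y^2 - 2*x*y - 3*x

First, deg p = 3. The shape is more complex than any degree-2 curve.
Then, from the visible intercepts: it crosses the x-axis at the gridline x = 0; the visible y-axis segment lies entirely on the curve.
Finally, the integer polynomial consistent with all of this is the stated p.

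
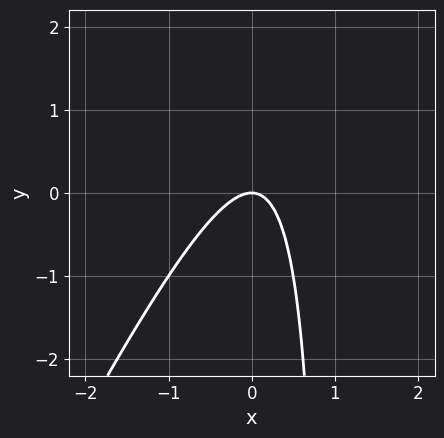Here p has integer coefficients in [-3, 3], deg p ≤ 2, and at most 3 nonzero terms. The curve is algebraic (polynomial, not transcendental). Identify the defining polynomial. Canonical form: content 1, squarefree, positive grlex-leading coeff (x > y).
(a) Degree: a generic line meets the curve in up to 2 points, so deg p = 2.
(b) From the visible intercepts: it meets the y-axis at y = 0 (among the integer gridlines); one x-axis crossing is at x = 0.
(c) The integer polynomial consistent with all of this is the stated p.

2*x^2 - x*y + y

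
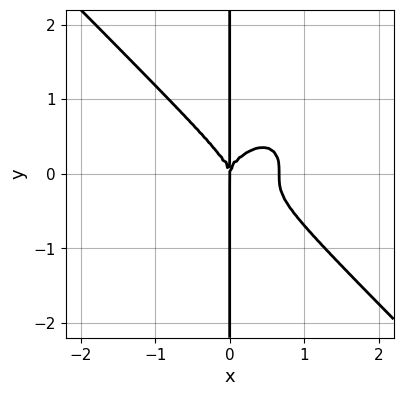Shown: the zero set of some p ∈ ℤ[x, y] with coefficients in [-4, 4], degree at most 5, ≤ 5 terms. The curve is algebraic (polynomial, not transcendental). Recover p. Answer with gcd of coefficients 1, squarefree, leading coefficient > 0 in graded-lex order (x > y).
3*x^4 + 3*x*y^3 - 2*x^3

(a) deg p = 4. The shape is more complex than any degree-3 curve.
(b) Reading off the gridlines: one x-axis crossing is at x = 0; the visible y-axis segment lies entirely on the curve.
(c) Matching integer coefficients to the picture gives p.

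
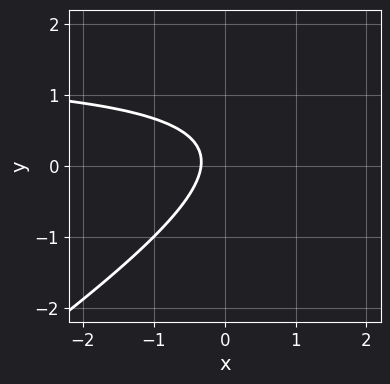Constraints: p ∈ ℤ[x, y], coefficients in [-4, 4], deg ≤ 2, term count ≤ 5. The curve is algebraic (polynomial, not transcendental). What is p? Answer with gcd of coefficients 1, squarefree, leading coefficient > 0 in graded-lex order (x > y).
The degree is 2 — no degree-1 curve has this shape.
From the axis intercepts and sections: it misses every integer gridline on the y-axis.
Solving for integer coefficients yields p as stated.

2*x*y - 3*y^2 - 3*x + y - 1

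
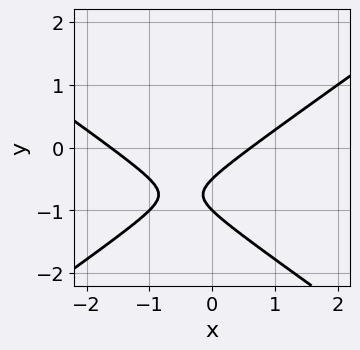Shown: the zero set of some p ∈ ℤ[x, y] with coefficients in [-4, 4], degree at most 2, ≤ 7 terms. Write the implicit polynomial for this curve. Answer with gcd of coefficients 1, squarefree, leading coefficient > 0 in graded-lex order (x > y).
First, the degree is 2 — the shape is more complex than any degree-1 curve.
Next, against the integer gridlines: it crosses the y-axis at the gridline y = -1.
Finally, the integer polynomial consistent with all of this is the stated p.

x^2 - 2*y^2 + x - 3*y - 1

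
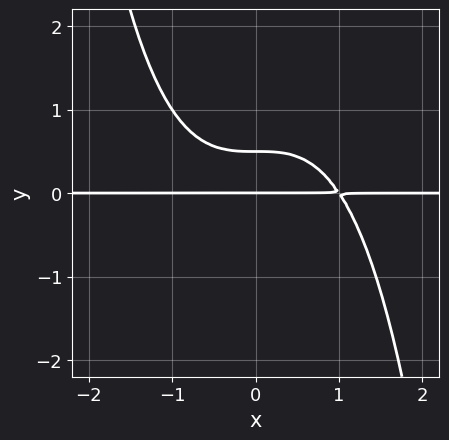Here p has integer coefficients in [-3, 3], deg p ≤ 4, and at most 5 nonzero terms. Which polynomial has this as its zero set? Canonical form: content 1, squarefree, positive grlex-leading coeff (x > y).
x^3*y + 2*y^2 - y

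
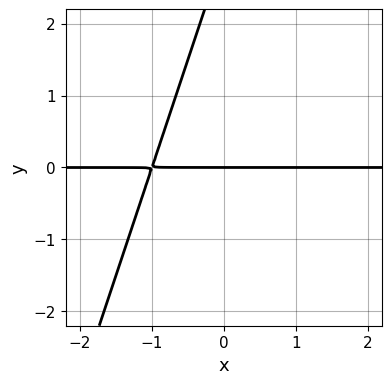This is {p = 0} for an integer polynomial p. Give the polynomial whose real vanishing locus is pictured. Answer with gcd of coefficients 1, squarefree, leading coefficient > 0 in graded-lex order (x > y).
1. The degree is 2 — the shape is more complex than any degree-1 curve.
2. From the axis intercepts and sections: it meets the y-axis at y = 0 (among the integer gridlines); the visible x-axis segment lies entirely on the curve.
3. Together with the visible shape, these determine p as stated.

3*x*y - y^2 + 3*y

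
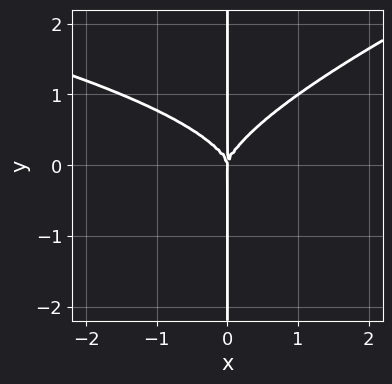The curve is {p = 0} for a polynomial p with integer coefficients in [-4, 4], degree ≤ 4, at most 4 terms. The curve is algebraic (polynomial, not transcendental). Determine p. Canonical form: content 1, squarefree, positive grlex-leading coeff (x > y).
x^2*y^2 - 3*x*y^3 + 2*x^3

Degree: the shape is more complex than any degree-3 curve, so deg p = 4.
Against the integer gridlines: it crosses the x-axis at the gridline x = 0; every point of the y-axis in the box is on the curve.
These observations pin down the coefficients.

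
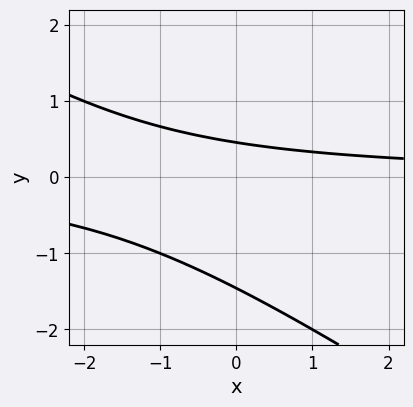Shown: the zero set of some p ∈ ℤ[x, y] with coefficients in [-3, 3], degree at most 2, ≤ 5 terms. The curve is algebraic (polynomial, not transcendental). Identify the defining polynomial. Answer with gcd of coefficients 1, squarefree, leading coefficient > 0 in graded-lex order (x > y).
2*x*y + 3*y^2 + 3*y - 2

1. deg p = 2. The shape is more complex than any degree-1 curve.
2. Reading off the gridlines: no x-intercept at any integer in the box.
3. These observations pin down the coefficients.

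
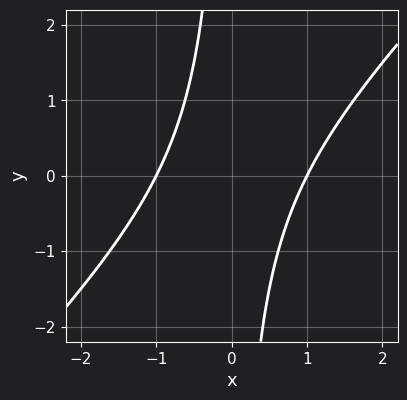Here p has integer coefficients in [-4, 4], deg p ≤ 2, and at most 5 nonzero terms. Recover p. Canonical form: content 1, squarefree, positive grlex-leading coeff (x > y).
x^2 - x*y - 1

(a) deg p = 2. A generic line meets the curve in up to 2 points.
(b) Reading off the gridlines: among the integer gridlines, it crosses the x-axis at x ∈ {-1, 1}; no y-intercept at any integer in the box.
(c) Putting this together gives p.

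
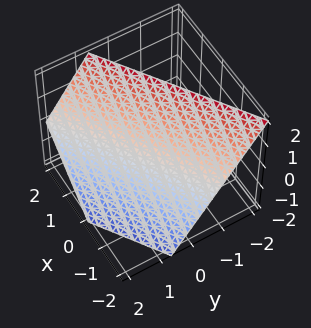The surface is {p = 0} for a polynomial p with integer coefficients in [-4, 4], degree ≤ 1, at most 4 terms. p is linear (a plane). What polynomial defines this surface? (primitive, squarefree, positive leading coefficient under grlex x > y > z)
2*x - 3*y - 2*z + 2

Degree: the surface is flat (a plane), so deg p = 1.
From the axis intercepts and sections: it crosses the x-axis at the gridline x = -1; it crosses the z-axis at the gridline z = 1.
These observations pin down the coefficients.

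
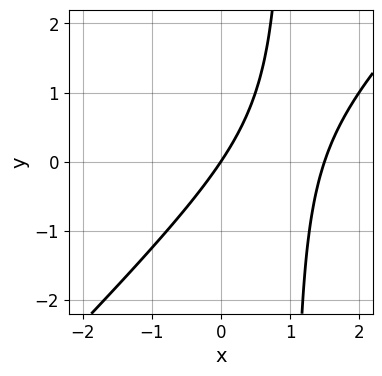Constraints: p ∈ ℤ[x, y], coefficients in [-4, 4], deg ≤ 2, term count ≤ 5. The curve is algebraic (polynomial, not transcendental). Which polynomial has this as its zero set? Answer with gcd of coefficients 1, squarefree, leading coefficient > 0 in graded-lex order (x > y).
2*x^2 - 2*x*y - 3*x + 2*y

First, deg p = 2. The shape is more complex than any degree-1 curve.
Next, checking where it meets the axes: it meets the x-axis at x = 0 (among the integer gridlines); one y-axis crossing is at y = 0.
Finally, putting this together gives p.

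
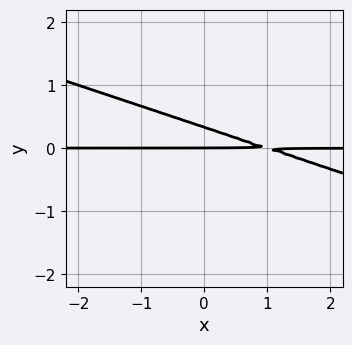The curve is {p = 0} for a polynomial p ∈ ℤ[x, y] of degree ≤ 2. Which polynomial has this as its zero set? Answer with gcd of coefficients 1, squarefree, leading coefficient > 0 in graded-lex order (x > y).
x*y + 3*y^2 - y

(a) deg p = 2. A generic line meets the curve in up to 2 points.
(b) From the visible intercepts: it meets the y-axis at y = 0 (among the integer gridlines); every point of the x-axis in the box is on the curve.
(c) Matching integer coefficients to the picture gives p.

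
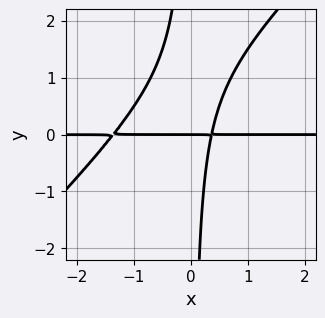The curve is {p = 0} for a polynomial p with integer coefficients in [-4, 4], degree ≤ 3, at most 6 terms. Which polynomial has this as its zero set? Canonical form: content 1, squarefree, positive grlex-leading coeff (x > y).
2*x^2*y - 2*x*y^2 + 2*x*y - y

(a) The degree is 3 — a generic line meets the curve in up to 3 points.
(b) Checking where it meets the axes: it crosses the y-axis at the gridline y = 0; the visible x-axis segment lies entirely on the curve.
(c) Putting this together gives p.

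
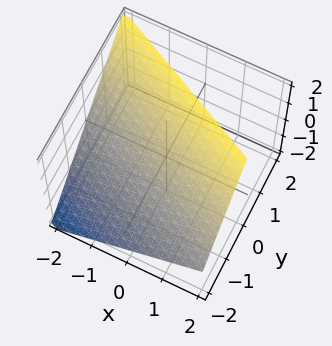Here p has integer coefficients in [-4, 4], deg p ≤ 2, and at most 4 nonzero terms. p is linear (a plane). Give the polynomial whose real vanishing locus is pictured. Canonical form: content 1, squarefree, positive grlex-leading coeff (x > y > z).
Degree: the surface is flat (a plane), so deg p = 1.
From the visible intercepts: it meets the x-axis at x = -2 (among the integer gridlines); it meets the z-axis at z = 1 (among the integer gridlines); one y-axis crossing is at y = -1.
Putting this together gives p.

x + 2*y - 2*z + 2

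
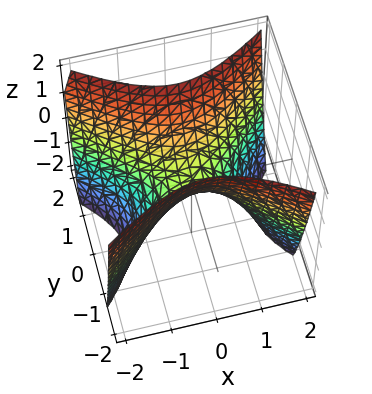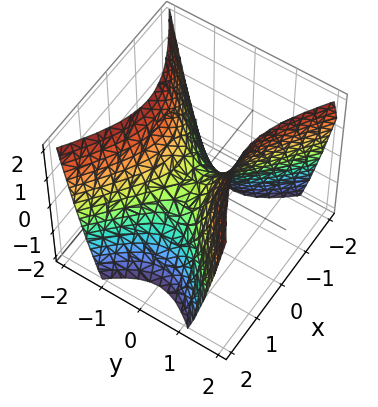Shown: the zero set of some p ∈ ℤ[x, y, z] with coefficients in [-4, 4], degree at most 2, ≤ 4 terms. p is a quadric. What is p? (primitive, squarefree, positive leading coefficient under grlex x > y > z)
2*x^2 - 3*y^2 + 2*z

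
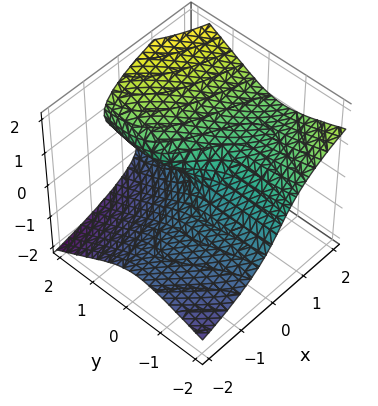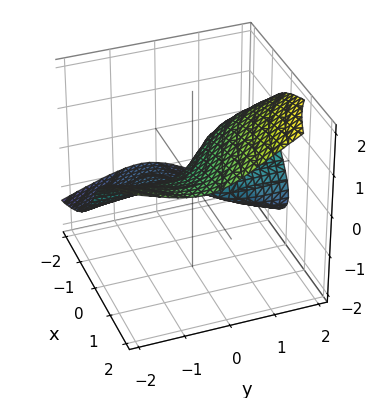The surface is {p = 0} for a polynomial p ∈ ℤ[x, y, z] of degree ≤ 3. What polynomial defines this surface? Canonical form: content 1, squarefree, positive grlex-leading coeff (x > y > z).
Degree: a generic line meets the surface in up to 3 points, so deg p = 3.
From the visible intercepts: it crosses the x-axis at the gridline x = 0; it meets the z-axis at z = 0 (among the integer gridlines).
Matching integer coefficients to the picture gives p.

x*y^2 - 2*z^3 + 2*y*z + z^2 + x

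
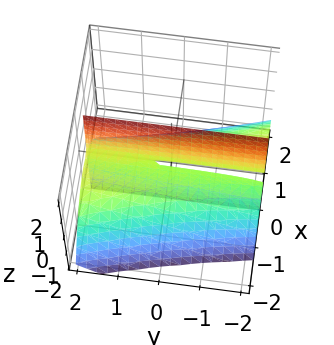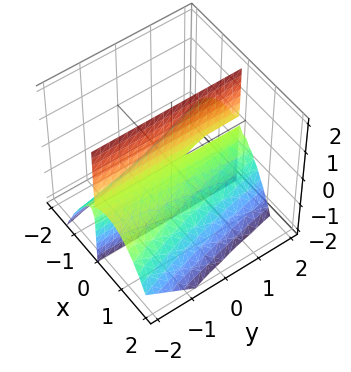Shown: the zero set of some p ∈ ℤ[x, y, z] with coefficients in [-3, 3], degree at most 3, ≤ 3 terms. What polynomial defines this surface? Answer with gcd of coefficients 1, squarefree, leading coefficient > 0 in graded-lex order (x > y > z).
2*x^3 + x^2*y + 3*x*z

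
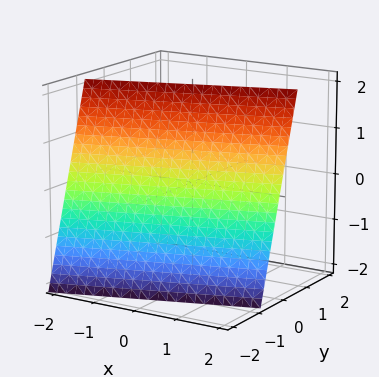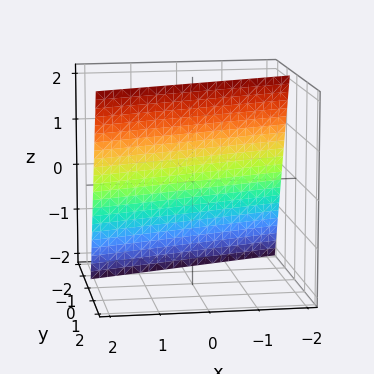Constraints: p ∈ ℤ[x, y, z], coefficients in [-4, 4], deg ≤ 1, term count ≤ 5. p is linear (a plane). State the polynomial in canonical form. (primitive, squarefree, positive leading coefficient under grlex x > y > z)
(a) Degree: every cross-section is a straight line — this is a plane, so deg p = 1.
(b) Checking where it meets the axes: one x-axis crossing is at x = 2; one z-axis crossing is at z = 2.
(c) Fitting integer coefficients to these (and the overall shape) gives p.

x - 3*y + z - 2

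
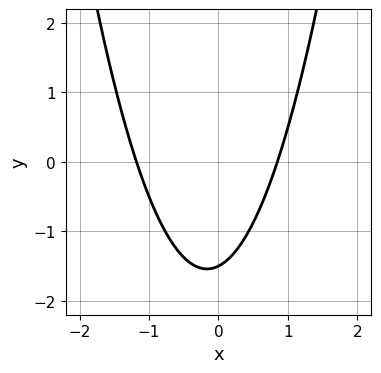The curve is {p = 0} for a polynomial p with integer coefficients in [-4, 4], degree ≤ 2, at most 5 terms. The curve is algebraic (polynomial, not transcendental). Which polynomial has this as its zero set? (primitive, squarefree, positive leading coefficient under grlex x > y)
3*x^2 + x - 2*y - 3

First, deg p = 2. No degree-1 curve has this shape.
Finally, the integer polynomial consistent with all of this is the stated p.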